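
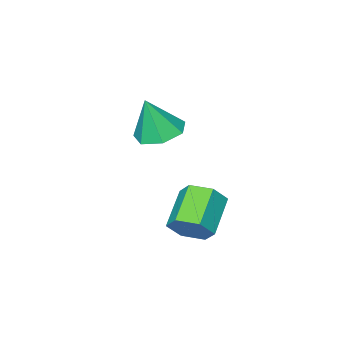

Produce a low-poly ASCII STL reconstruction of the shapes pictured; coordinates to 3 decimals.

solid 
facet normal 0.726 0.437 -0.531
outer loop
vertex 3.017 1.699 -0.25
vertex 2.551 2.433 -0.284
vertex 3.109 2.301 0.371
endloop
endfacet
facet normal 0.679 -0.575 0.457
outer loop
vertex 3.017 1.699 -0.25
vertex 3.109 2.301 0.371
vertex 1.774 0.953 0.658
endloop
endfacet
facet normal 0.679 -0.575 0.457
outer loop
vertex 1.774 0.953 0.658
vertex 3.109 2.301 0.371
vertex 1.866 1.555 1.279
endloop
endfacet
facet normal -0.727 -0.436 0.530
outer loop
vertex 1.774 0.953 0.658
vertex 1.866 1.555 1.279
vertex 1.309 1.687 0.624
endloop
endfacet
facet normal 0.726 0.437 -0.531
outer loop
vertex 3.109 2.301 0.371
vertex 2.551 2.433 -0.284
vertex 2.643 3.035 0.337
endloop
endfacet
facet normal 0.431 0.313 0.847
outer loop
vertex 3.109 2.301 0.371
vertex 2.643 3.035 0.337
vertex 1.866 1.555 1.279
endloop
endfacet
facet normal 0.432 0.312 0.846
outer loop
vertex 1.866 1.555 1.279
vertex 2.643 3.035 0.337
vertex 1.401 2.29 1.245
endloop
endfacet
facet normal -0.727 -0.436 0.531
outer loop
vertex 1.866 1.555 1.279
vertex 1.401 2.29 1.245
vertex 1.309 1.687 0.624
endloop
endfacet
facet normal 0.727 0.436 -0.530
outer loop
vertex 2.643 3.035 0.337
vertex 2.551 2.433 -0.284
vertex 2.086 3.167 -0.318
endloop
endfacet
facet normal -0.248 0.887 0.389
outer loop
vertex 2.643 3.035 0.337
vertex 2.086 3.167 -0.318
vertex 1.401 2.29 1.245
endloop
endfacet
facet normal -0.248 0.887 0.389
outer loop
vertex 1.401 2.29 1.245
vertex 2.086 3.167 -0.318
vertex 0.843 2.421 0.59
endloop
endfacet
facet normal -0.726 -0.436 0.531
outer loop
vertex 1.401 2.29 1.245
vertex 0.843 2.421 0.59
vertex 1.309 1.687 0.624
endloop
endfacet
facet normal 0.727 0.436 -0.530
outer loop
vertex 2.086 3.167 -0.318
vertex 2.551 2.433 -0.284
vertex 1.994 2.565 -0.939
endloop
endfacet
facet normal -0.679 0.575 -0.457
outer loop
vertex 2.086 3.167 -0.318
vertex 1.994 2.565 -0.939
vertex 0.843 2.421 0.59
endloop
endfacet
facet normal -0.679 0.575 -0.457
outer loop
vertex 0.843 2.421 0.59
vertex 1.994 2.565 -0.939
vertex 0.751 1.819 -0.031
endloop
endfacet
facet normal -0.726 -0.437 0.531
outer loop
vertex 0.843 2.421 0.59
vertex 0.751 1.819 -0.031
vertex 1.309 1.687 0.624
endloop
endfacet
facet normal 0.727 0.436 -0.531
outer loop
vertex 1.994 2.565 -0.939
vertex 2.551 2.433 -0.284
vertex 2.459 1.83 -0.905
endloop
endfacet
facet normal -0.431 -0.312 -0.847
outer loop
vertex 1.994 2.565 -0.939
vertex 2.459 1.83 -0.905
vertex 0.751 1.819 -0.031
endloop
endfacet
facet normal -0.431 -0.313 -0.846
outer loop
vertex 0.751 1.819 -0.031
vertex 2.459 1.83 -0.905
vertex 1.217 1.085 0.003
endloop
endfacet
facet normal -0.726 -0.437 0.531
outer loop
vertex 0.751 1.819 -0.031
vertex 1.217 1.085 0.003
vertex 1.309 1.687 0.624
endloop
endfacet
facet normal 0.726 0.436 -0.531
outer loop
vertex 2.459 1.83 -0.905
vertex 2.551 2.433 -0.284
vertex 3.017 1.699 -0.25
endloop
endfacet
facet normal 0.248 -0.887 -0.389
outer loop
vertex 2.459 1.83 -0.905
vertex 3.017 1.699 -0.25
vertex 1.217 1.085 0.003
endloop
endfacet
facet normal 0.248 -0.887 -0.390
outer loop
vertex 1.217 1.085 0.003
vertex 3.017 1.699 -0.25
vertex 1.774 0.953 0.658
endloop
endfacet
facet normal -0.727 -0.436 0.530
outer loop
vertex 1.217 1.085 0.003
vertex 1.774 0.953 0.658
vertex 1.309 1.687 0.624
endloop
endfacet
facet normal -0.282 0.134 -0.950
outer loop
vertex 1.429 -1.613 1.761
vertex 0.462 -1.712 2.034
vertex 1.02 -0.871 1.987
endloop
endfacet
facet normal 0.874 0.397 0.280
outer loop
vertex 1.429 -1.613 1.761
vertex 1.02 -0.871 1.987
vertex 0.958 -1.948 3.706
endloop
endfacet
facet normal -0.283 0.134 -0.950
outer loop
vertex 1.02 -0.871 1.987
vertex 0.462 -1.712 2.034
vertex 0.191 -0.763 2.249
endloop
endfacet
facet normal 0.270 0.812 0.518
outer loop
vertex 1.02 -0.871 1.987
vertex 0.191 -0.763 2.249
vertex 0.958 -1.948 3.706
endloop
endfacet
facet normal -0.282 0.135 -0.950
outer loop
vertex 0.191 -0.763 2.249
vertex 0.462 -1.712 2.034
vertex -0.435 -1.369 2.349
endloop
endfacet
facet normal -0.440 0.569 0.695
outer loop
vertex 0.191 -0.763 2.249
vertex -0.435 -1.369 2.349
vertex 0.958 -1.948 3.706
endloop
endfacet
facet normal -0.282 0.134 -0.950
outer loop
vertex -0.435 -1.369 2.349
vertex 0.462 -1.712 2.034
vertex -0.385 -2.233 2.212
endloop
endfacet
facet normal -0.721 -0.149 0.677
outer loop
vertex -0.435 -1.369 2.349
vertex -0.385 -2.233 2.212
vertex 0.958 -1.948 3.706
endloop
endfacet
facet normal -0.282 0.134 -0.950
outer loop
vertex -0.385 -2.233 2.212
vertex 0.462 -1.712 2.034
vertex 0.302 -2.705 1.941
endloop
endfacet
facet normal -0.362 -0.801 0.478
outer loop
vertex -0.385 -2.233 2.212
vertex 0.302 -2.705 1.941
vertex 0.958 -1.948 3.706
endloop
endfacet
facet normal -0.282 0.134 -0.950
outer loop
vertex 0.302 -2.705 1.941
vertex 0.462 -1.712 2.034
vertex 1.11 -2.429 1.74
endloop
endfacet
facet normal 0.368 -0.896 0.248
outer loop
vertex 0.302 -2.705 1.941
vertex 1.11 -2.429 1.74
vertex 0.958 -1.948 3.706
endloop
endfacet
facet normal -0.282 0.135 -0.950
outer loop
vertex 1.11 -2.429 1.74
vertex 0.462 -1.712 2.034
vertex 1.429 -1.613 1.761
endloop
endfacet
facet normal 0.918 -0.363 0.160
outer loop
vertex 1.11 -2.429 1.74
vertex 1.429 -1.613 1.761
vertex 0.958 -1.948 3.706
endloop
endfacet

endsolid


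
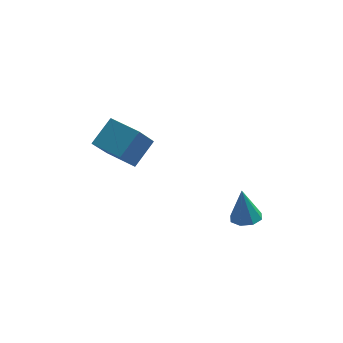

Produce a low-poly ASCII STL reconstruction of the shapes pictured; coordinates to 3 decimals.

solid 
facet normal -0.541 -0.580 -0.609
outer loop
vertex -3.627 2.031 1.131
vertex -5.022 3.192 1.263
vertex -2.9 3.095 -0.528
endloop
endfacet
facet normal 0.767 -0.638 -0.073
outer loop
vertex -1.938 4.128 0.557
vertex -3.627 2.031 1.131
vertex -2.9 3.095 -0.528
endloop
endfacet
facet normal -0.541 -0.580 -0.609
outer loop
vertex -2.9 3.095 -0.528
vertex -5.022 3.192 1.263
vertex -4.295 4.256 -0.395
endloop
endfacet
facet normal 0.346 0.507 -0.790
outer loop
vertex -4.295 4.256 -0.395
vertex -1.938 4.128 0.557
vertex -2.9 3.095 -0.528
endloop
endfacet
facet normal -0.347 -0.506 0.790
outer loop
vertex -3.627 2.031 1.131
vertex -4.06 4.225 2.348
vertex -5.022 3.192 1.263
endloop
endfacet
facet normal 0.767 -0.638 -0.073
outer loop
vertex -2.665 3.064 2.215
vertex -3.627 2.031 1.131
vertex -1.938 4.128 0.557
endloop
endfacet
facet normal -0.346 -0.506 0.790
outer loop
vertex -2.665 3.064 2.215
vertex -4.06 4.225 2.348
vertex -3.627 2.031 1.131
endloop
endfacet
facet normal -0.767 0.638 0.073
outer loop
vertex -5.022 3.192 1.263
vertex -4.06 4.225 2.348
vertex -4.295 4.256 -0.395
endloop
endfacet
facet normal 0.346 0.506 -0.790
outer loop
vertex -3.333 5.289 0.689
vertex -1.938 4.128 0.557
vertex -4.295 4.256 -0.395
endloop
endfacet
facet normal -0.767 0.638 0.073
outer loop
vertex -4.295 4.256 -0.395
vertex -4.06 4.225 2.348
vertex -3.333 5.289 0.689
endloop
endfacet
facet normal 0.541 0.580 0.609
outer loop
vertex -3.333 5.289 0.689
vertex -2.665 3.064 2.215
vertex -1.938 4.128 0.557
endloop
endfacet
facet normal 0.541 0.580 0.609
outer loop
vertex -4.06 4.225 2.348
vertex -2.665 3.064 2.215
vertex -3.333 5.289 0.689
endloop
endfacet
facet normal 0.116 -0.135 -0.984
outer loop
vertex 3.242 0.32 -2.41
vertex 2.492 0.65 -2.544
vertex 3.265 0.95 -2.494
endloop
endfacet
facet normal 0.878 0.032 0.477
outer loop
vertex 3.242 0.32 -2.41
vertex 3.265 0.95 -2.494
vertex 2.268 0.91 -0.656
endloop
endfacet
facet normal 0.116 -0.135 -0.984
outer loop
vertex 3.265 0.95 -2.494
vertex 2.492 0.65 -2.544
vertex 2.835 1.403 -2.607
endloop
endfacet
facet normal 0.631 0.688 0.357
outer loop
vertex 3.265 0.95 -2.494
vertex 2.835 1.403 -2.607
vertex 2.268 0.91 -0.656
endloop
endfacet
facet normal 0.117 -0.136 -0.984
outer loop
vertex 2.835 1.403 -2.607
vertex 2.492 0.65 -2.544
vertex 2.204 1.416 -2.684
endloop
endfacet
facet normal -0.010 0.970 0.242
outer loop
vertex 2.835 1.403 -2.607
vertex 2.204 1.416 -2.684
vertex 2.268 0.91 -0.656
endloop
endfacet
facet normal 0.118 -0.136 -0.984
outer loop
vertex 2.204 1.416 -2.684
vertex 2.492 0.65 -2.544
vertex 1.743 0.979 -2.679
endloop
endfacet
facet normal -0.673 0.712 0.199
outer loop
vertex 2.204 1.416 -2.684
vertex 1.743 0.979 -2.679
vertex 2.268 0.91 -0.656
endloop
endfacet
facet normal 0.118 -0.136 -0.984
outer loop
vertex 1.743 0.979 -2.679
vertex 2.492 0.65 -2.544
vertex 1.72 0.35 -2.595
endloop
endfacet
facet normal -0.965 0.069 0.253
outer loop
vertex 1.743 0.979 -2.679
vertex 1.72 0.35 -2.595
vertex 2.268 0.91 -0.656
endloop
endfacet
facet normal 0.118 -0.136 -0.984
outer loop
vertex 1.72 0.35 -2.595
vertex 2.492 0.65 -2.544
vertex 2.15 -0.104 -2.481
endloop
endfacet
facet normal -0.719 -0.587 0.373
outer loop
vertex 1.72 0.35 -2.595
vertex 2.15 -0.104 -2.481
vertex 2.268 0.91 -0.656
endloop
endfacet
facet normal 0.116 -0.135 -0.984
outer loop
vertex 2.15 -0.104 -2.481
vertex 2.492 0.65 -2.544
vertex 2.781 -0.116 -2.405
endloop
endfacet
facet normal -0.075 -0.870 0.488
outer loop
vertex 2.15 -0.104 -2.481
vertex 2.781 -0.116 -2.405
vertex 2.268 0.91 -0.656
endloop
endfacet
facet normal 0.117 -0.135 -0.984
outer loop
vertex 2.781 -0.116 -2.405
vertex 2.492 0.65 -2.544
vertex 3.242 0.32 -2.41
endloop
endfacet
facet normal 0.585 -0.613 0.531
outer loop
vertex 2.781 -0.116 -2.405
vertex 3.242 0.32 -2.41
vertex 2.268 0.91 -0.656
endloop
endfacet

endsolid


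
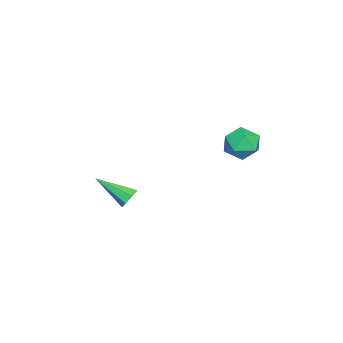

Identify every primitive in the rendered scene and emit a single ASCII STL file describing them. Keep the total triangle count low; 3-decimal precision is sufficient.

solid 
facet normal 0.150 -0.277 0.949
outer loop
vertex -3.555 2.973 4.556
vertex -4.341 2.619 4.577
vertex -3.662 2.147 4.332
endloop
endfacet
facet normal 0.765 -0.259 0.589
outer loop
vertex -3.555 2.973 4.556
vertex -3.662 2.147 4.332
vertex -3.137 2.654 3.873
endloop
endfacet
facet normal 0.852 0.402 0.334
outer loop
vertex -3.555 2.973 4.556
vertex -3.137 2.654 3.873
vertex -3.492 3.439 3.833
endloop
endfacet
facet normal 0.291 0.792 0.536
outer loop
vertex -3.555 2.973 4.556
vertex -3.492 3.439 3.833
vertex -4.236 3.417 4.269
endloop
endfacet
facet normal -0.143 0.373 0.917
outer loop
vertex -3.555 2.973 4.556
vertex -4.236 3.417 4.269
vertex -4.341 2.619 4.577
endloop
endfacet
facet normal 0.710 -0.704 0.034
outer loop
vertex -3.137 2.654 3.873
vertex -3.662 2.147 4.332
vertex -3.664 2.103 3.471
endloop
endfacet
facet normal -0.287 -0.733 0.617
outer loop
vertex -3.662 2.147 4.332
vertex -4.341 2.619 4.577
vertex -4.408 2.081 3.907
endloop
endfacet
facet normal -0.762 0.318 0.564
outer loop
vertex -4.341 2.619 4.577
vertex -4.236 3.417 4.269
vertex -4.763 2.866 3.867
endloop
endfacet
facet normal -0.059 0.997 -0.051
outer loop
vertex -4.236 3.417 4.269
vertex -3.492 3.439 3.833
vertex -4.238 3.373 3.408
endloop
endfacet
facet normal 0.850 0.365 -0.378
outer loop
vertex -3.492 3.439 3.833
vertex -3.137 2.654 3.873
vertex -3.559 2.901 3.163
endloop
endfacet
facet normal -0.291 -0.792 -0.536
outer loop
vertex -4.345 2.547 3.184
vertex -3.664 2.103 3.471
vertex -4.408 2.081 3.907
endloop
endfacet
facet normal -0.852 -0.402 -0.334
outer loop
vertex -4.345 2.547 3.184
vertex -4.408 2.081 3.907
vertex -4.763 2.866 3.867
endloop
endfacet
facet normal -0.765 0.259 -0.589
outer loop
vertex -4.345 2.547 3.184
vertex -4.763 2.866 3.867
vertex -4.238 3.373 3.408
endloop
endfacet
facet normal -0.150 0.277 -0.949
outer loop
vertex -4.345 2.547 3.184
vertex -4.238 3.373 3.408
vertex -3.559 2.901 3.163
endloop
endfacet
facet normal 0.143 -0.373 -0.917
outer loop
vertex -4.345 2.547 3.184
vertex -3.559 2.901 3.163
vertex -3.664 2.103 3.471
endloop
endfacet
facet normal 0.059 -0.997 0.051
outer loop
vertex -4.408 2.081 3.907
vertex -3.664 2.103 3.471
vertex -3.662 2.147 4.332
endloop
endfacet
facet normal -0.850 -0.365 0.378
outer loop
vertex -4.763 2.866 3.867
vertex -4.408 2.081 3.907
vertex -4.341 2.619 4.577
endloop
endfacet
facet normal -0.710 0.704 -0.034
outer loop
vertex -4.238 3.373 3.408
vertex -4.763 2.866 3.867
vertex -4.236 3.417 4.269
endloop
endfacet
facet normal 0.287 0.733 -0.617
outer loop
vertex -3.559 2.901 3.163
vertex -4.238 3.373 3.408
vertex -3.492 3.439 3.833
endloop
endfacet
facet normal 0.762 -0.318 -0.564
outer loop
vertex -3.664 2.103 3.471
vertex -3.559 2.901 3.163
vertex -3.137 2.654 3.873
endloop
endfacet
facet normal 0.048 0.858 -0.511
outer loop
vertex -3.15 -1.864 0.038
vertex -3.699 -1.849 0.012
vertex -3.369 -1.638 0.397
endloop
endfacet
facet normal 0.841 -0.041 0.539
outer loop
vertex -3.15 -1.864 0.038
vertex -3.369 -1.638 0.397
vertex -3.781 -3.351 0.908
endloop
endfacet
facet normal 0.047 0.859 -0.511
outer loop
vertex -3.369 -1.638 0.397
vertex -3.699 -1.849 0.012
vertex -3.836 -1.571 0.467
endloop
endfacet
facet normal 0.178 0.242 0.954
outer loop
vertex -3.369 -1.638 0.397
vertex -3.836 -1.571 0.467
vertex -3.781 -3.351 0.908
endloop
endfacet
facet normal 0.046 0.858 -0.511
outer loop
vertex -3.836 -1.571 0.467
vertex -3.699 -1.849 0.012
vertex -4.201 -1.714 0.194
endloop
endfacet
facet normal -0.632 0.168 0.757
outer loop
vertex -3.836 -1.571 0.467
vertex -4.201 -1.714 0.194
vertex -3.781 -3.351 0.908
endloop
endfacet
facet normal 0.045 0.858 -0.511
outer loop
vertex -4.201 -1.714 0.194
vertex -3.699 -1.849 0.012
vertex -4.188 -1.959 -0.216
endloop
endfacet
facet normal -0.973 -0.209 0.094
outer loop
vertex -4.201 -1.714 0.194
vertex -4.188 -1.959 -0.216
vertex -3.781 -3.351 0.908
endloop
endfacet
facet normal 0.046 0.858 -0.512
outer loop
vertex -4.188 -1.959 -0.216
vertex -3.699 -1.849 0.012
vertex -3.807 -2.121 -0.453
endloop
endfacet
facet normal -0.590 -0.605 -0.535
outer loop
vertex -4.188 -1.959 -0.216
vertex -3.807 -2.121 -0.453
vertex -3.781 -3.351 0.908
endloop
endfacet
facet normal 0.046 0.858 -0.512
outer loop
vertex -3.807 -2.121 -0.453
vertex -3.699 -1.849 0.012
vertex -3.345 -2.079 -0.341
endloop
endfacet
facet normal 0.224 -0.721 -0.656
outer loop
vertex -3.807 -2.121 -0.453
vertex -3.345 -2.079 -0.341
vertex -3.781 -3.351 0.908
endloop
endfacet
facet normal 0.048 0.858 -0.511
outer loop
vertex -3.345 -2.079 -0.341
vertex -3.699 -1.849 0.012
vertex -3.15 -1.864 0.038
endloop
endfacet
facet normal 0.864 -0.471 -0.178
outer loop
vertex -3.345 -2.079 -0.341
vertex -3.15 -1.864 0.038
vertex -3.781 -3.351 0.908
endloop
endfacet

endsolid


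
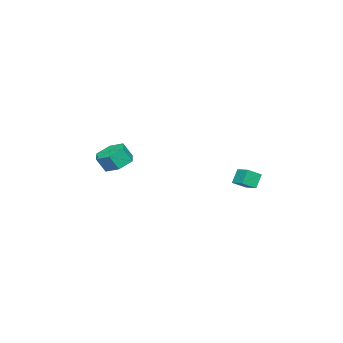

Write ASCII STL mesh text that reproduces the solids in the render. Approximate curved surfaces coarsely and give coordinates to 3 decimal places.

solid 
facet normal -0.549 0.061 0.834
outer loop
vertex 1.243 2.85 1.724
vertex 1.712 3.674 1.972
vertex 0.585 3.366 1.253
endloop
endfacet
facet normal -0.478 -0.841 -0.253
outer loop
vertex 1.128 3.306 0.428
vertex 1.243 2.85 1.724
vertex 0.585 3.366 1.253
endloop
endfacet
facet normal -0.548 0.059 0.834
outer loop
vertex 0.585 3.366 1.253
vertex 1.712 3.674 1.972
vertex 1.053 4.19 1.502
endloop
endfacet
facet normal -0.686 0.538 -0.490
outer loop
vertex 1.053 4.19 1.502
vertex 1.128 3.306 0.428
vertex 0.585 3.366 1.253
endloop
endfacet
facet normal 0.686 -0.538 0.490
outer loop
vertex 1.243 2.85 1.724
vertex 2.255 3.614 1.147
vertex 1.712 3.674 1.972
endloop
endfacet
facet normal -0.478 -0.841 -0.254
outer loop
vertex 1.787 2.79 0.898
vertex 1.243 2.85 1.724
vertex 1.128 3.306 0.428
endloop
endfacet
facet normal 0.686 -0.538 0.491
outer loop
vertex 1.787 2.79 0.898
vertex 2.255 3.614 1.147
vertex 1.243 2.85 1.724
endloop
endfacet
facet normal 0.478 0.841 0.253
outer loop
vertex 1.712 3.674 1.972
vertex 2.255 3.614 1.147
vertex 1.053 4.19 1.502
endloop
endfacet
facet normal -0.686 0.538 -0.491
outer loop
vertex 1.597 4.13 0.676
vertex 1.128 3.306 0.428
vertex 1.053 4.19 1.502
endloop
endfacet
facet normal 0.478 0.841 0.254
outer loop
vertex 1.053 4.19 1.502
vertex 2.255 3.614 1.147
vertex 1.597 4.13 0.676
endloop
endfacet
facet normal 0.548 -0.061 -0.834
outer loop
vertex 1.597 4.13 0.676
vertex 1.787 2.79 0.898
vertex 1.128 3.306 0.428
endloop
endfacet
facet normal 0.549 -0.060 -0.833
outer loop
vertex 2.255 3.614 1.147
vertex 1.787 2.79 0.898
vertex 1.597 4.13 0.676
endloop
endfacet
facet normal -0.299 0.377 -0.877
outer loop
vertex 3.645 -3.112 1.492
vertex 2.809 -3.576 1.577
vertex 2.902 -2.687 1.928
endloop
endfacet
facet normal 0.559 0.813 0.160
outer loop
vertex 3.645 -3.112 1.492
vertex 2.902 -2.687 1.928
vertex 3.967 -3.52 2.439
endloop
endfacet
facet normal 0.559 0.813 0.160
outer loop
vertex 3.967 -3.52 2.439
vertex 2.902 -2.687 1.928
vertex 3.224 -3.095 2.875
endloop
endfacet
facet normal 0.298 -0.378 0.876
outer loop
vertex 3.967 -3.52 2.439
vertex 3.224 -3.095 2.875
vertex 3.131 -3.984 2.523
endloop
endfacet
facet normal -0.298 0.377 -0.877
outer loop
vertex 2.902 -2.687 1.928
vertex 2.809 -3.576 1.577
vertex 2.066 -3.152 2.012
endloop
endfacet
facet normal -0.391 0.789 0.473
outer loop
vertex 2.902 -2.687 1.928
vertex 2.066 -3.152 2.012
vertex 3.224 -3.095 2.875
endloop
endfacet
facet normal -0.391 0.789 0.473
outer loop
vertex 3.224 -3.095 2.875
vertex 2.066 -3.152 2.012
vertex 2.388 -3.56 2.959
endloop
endfacet
facet normal 0.298 -0.378 0.876
outer loop
vertex 3.224 -3.095 2.875
vertex 2.388 -3.56 2.959
vertex 3.131 -3.984 2.523
endloop
endfacet
facet normal -0.298 0.378 -0.877
outer loop
vertex 2.066 -3.152 2.012
vertex 2.809 -3.576 1.577
vertex 1.973 -4.04 1.661
endloop
endfacet
facet normal -0.950 -0.024 0.313
outer loop
vertex 2.066 -3.152 2.012
vertex 1.973 -4.04 1.661
vertex 2.388 -3.56 2.959
endloop
endfacet
facet normal -0.950 -0.024 0.313
outer loop
vertex 2.388 -3.56 2.959
vertex 1.973 -4.04 1.661
vertex 2.295 -4.448 2.608
endloop
endfacet
facet normal 0.299 -0.378 0.876
outer loop
vertex 2.388 -3.56 2.959
vertex 2.295 -4.448 2.608
vertex 3.131 -3.984 2.523
endloop
endfacet
facet normal -0.298 0.378 -0.876
outer loop
vertex 1.973 -4.04 1.661
vertex 2.809 -3.576 1.577
vertex 2.716 -4.465 1.225
endloop
endfacet
facet normal -0.559 -0.813 -0.160
outer loop
vertex 1.973 -4.04 1.661
vertex 2.716 -4.465 1.225
vertex 2.295 -4.448 2.608
endloop
endfacet
facet normal -0.559 -0.813 -0.160
outer loop
vertex 2.295 -4.448 2.608
vertex 2.716 -4.465 1.225
vertex 3.038 -4.873 2.172
endloop
endfacet
facet normal 0.299 -0.377 0.877
outer loop
vertex 2.295 -4.448 2.608
vertex 3.038 -4.873 2.172
vertex 3.131 -3.984 2.523
endloop
endfacet
facet normal -0.298 0.378 -0.876
outer loop
vertex 2.716 -4.465 1.225
vertex 2.809 -3.576 1.577
vertex 3.552 -4.0 1.141
endloop
endfacet
facet normal 0.391 -0.789 -0.473
outer loop
vertex 2.716 -4.465 1.225
vertex 3.552 -4.0 1.141
vertex 3.038 -4.873 2.172
endloop
endfacet
facet normal 0.391 -0.789 -0.473
outer loop
vertex 3.038 -4.873 2.172
vertex 3.552 -4.0 1.141
vertex 3.874 -4.408 2.088
endloop
endfacet
facet normal 0.298 -0.377 0.877
outer loop
vertex 3.038 -4.873 2.172
vertex 3.874 -4.408 2.088
vertex 3.131 -3.984 2.523
endloop
endfacet
facet normal -0.299 0.378 -0.876
outer loop
vertex 3.552 -4.0 1.141
vertex 2.809 -3.576 1.577
vertex 3.645 -3.112 1.492
endloop
endfacet
facet normal 0.950 0.024 -0.313
outer loop
vertex 3.552 -4.0 1.141
vertex 3.645 -3.112 1.492
vertex 3.874 -4.408 2.088
endloop
endfacet
facet normal 0.950 0.024 -0.313
outer loop
vertex 3.874 -4.408 2.088
vertex 3.645 -3.112 1.492
vertex 3.967 -3.52 2.439
endloop
endfacet
facet normal 0.298 -0.378 0.877
outer loop
vertex 3.874 -4.408 2.088
vertex 3.967 -3.52 2.439
vertex 3.131 -3.984 2.523
endloop
endfacet

endsolid


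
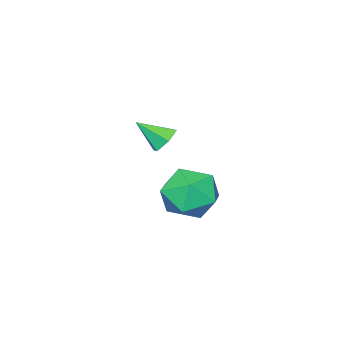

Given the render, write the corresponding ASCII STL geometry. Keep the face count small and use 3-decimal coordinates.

solid 
facet normal -0.950 0.162 0.266
outer loop
vertex -2.037 0.776 2.065
vertex -2.042 -0.13 2.599
vertex -1.756 0.761 3.078
endloop
endfacet
facet normal -0.602 0.778 0.178
outer loop
vertex -2.037 0.776 2.065
vertex -1.756 0.761 3.078
vertex -1.211 1.34 2.39
endloop
endfacet
facet normal -0.351 0.797 -0.491
outer loop
vertex -2.037 0.776 2.065
vertex -1.211 1.34 2.39
vertex -1.16 0.806 1.486
endloop
endfacet
facet normal -0.545 0.193 -0.816
outer loop
vertex -2.037 0.776 2.065
vertex -1.16 0.806 1.486
vertex -1.674 -0.102 1.615
endloop
endfacet
facet normal -0.916 -0.200 -0.348
outer loop
vertex -2.037 0.776 2.065
vertex -1.674 -0.102 1.615
vertex -2.042 -0.13 2.599
endloop
endfacet
facet normal -0.044 0.781 0.623
outer loop
vertex -1.211 1.34 2.39
vertex -1.756 0.761 3.078
vertex -0.706 0.782 3.125
endloop
endfacet
facet normal -0.608 -0.216 0.764
outer loop
vertex -1.756 0.761 3.078
vertex -2.042 -0.13 2.599
vertex -1.22 -0.126 3.254
endloop
endfacet
facet normal -0.552 -0.802 -0.229
outer loop
vertex -2.042 -0.13 2.599
vertex -1.674 -0.102 1.615
vertex -1.169 -0.66 2.35
endloop
endfacet
facet normal 0.047 -0.167 -0.985
outer loop
vertex -1.674 -0.102 1.615
vertex -1.16 0.806 1.486
vertex -0.624 -0.081 1.662
endloop
endfacet
facet normal 0.362 0.811 -0.459
outer loop
vertex -1.16 0.806 1.486
vertex -1.211 1.34 2.39
vertex -0.338 0.81 2.141
endloop
endfacet
facet normal 0.545 -0.193 0.816
outer loop
vertex -0.343 -0.096 2.675
vertex -0.706 0.782 3.125
vertex -1.22 -0.126 3.254
endloop
endfacet
facet normal 0.351 -0.797 0.491
outer loop
vertex -0.343 -0.096 2.675
vertex -1.22 -0.126 3.254
vertex -1.169 -0.66 2.35
endloop
endfacet
facet normal 0.602 -0.778 -0.178
outer loop
vertex -0.343 -0.096 2.675
vertex -1.169 -0.66 2.35
vertex -0.624 -0.081 1.662
endloop
endfacet
facet normal 0.950 -0.162 -0.266
outer loop
vertex -0.343 -0.096 2.675
vertex -0.624 -0.081 1.662
vertex -0.338 0.81 2.141
endloop
endfacet
facet normal 0.916 0.200 0.348
outer loop
vertex -0.343 -0.096 2.675
vertex -0.338 0.81 2.141
vertex -0.706 0.782 3.125
endloop
endfacet
facet normal -0.047 0.167 0.985
outer loop
vertex -1.22 -0.126 3.254
vertex -0.706 0.782 3.125
vertex -1.756 0.761 3.078
endloop
endfacet
facet normal -0.362 -0.811 0.459
outer loop
vertex -1.169 -0.66 2.35
vertex -1.22 -0.126 3.254
vertex -2.042 -0.13 2.599
endloop
endfacet
facet normal 0.044 -0.781 -0.623
outer loop
vertex -0.624 -0.081 1.662
vertex -1.169 -0.66 2.35
vertex -1.674 -0.102 1.615
endloop
endfacet
facet normal 0.608 0.216 -0.764
outer loop
vertex -0.338 0.81 2.141
vertex -0.624 -0.081 1.662
vertex -1.16 0.806 1.486
endloop
endfacet
facet normal 0.552 0.802 0.229
outer loop
vertex -0.706 0.782 3.125
vertex -0.338 0.81 2.141
vertex -1.211 1.34 2.39
endloop
endfacet
facet normal -0.431 0.659 -0.616
outer loop
vertex -3.612 -3.376 1.784
vertex -3.842 -3.078 2.264
vertex -3.294 -2.925 2.044
endloop
endfacet
facet normal 0.847 -0.389 -0.362
outer loop
vertex -3.612 -3.376 1.784
vertex -3.294 -2.925 2.044
vertex -3.318 -3.882 3.016
endloop
endfacet
facet normal -0.431 0.659 -0.616
outer loop
vertex -3.294 -2.925 2.044
vertex -3.842 -3.078 2.264
vertex -3.524 -2.627 2.524
endloop
endfacet
facet normal 0.924 0.261 0.280
outer loop
vertex -3.294 -2.925 2.044
vertex -3.524 -2.627 2.524
vertex -3.318 -3.882 3.016
endloop
endfacet
facet normal -0.430 0.659 -0.617
outer loop
vertex -3.524 -2.627 2.524
vertex -3.842 -3.078 2.264
vertex -4.072 -2.779 2.744
endloop
endfacet
facet normal 0.248 0.389 0.887
outer loop
vertex -3.524 -2.627 2.524
vertex -4.072 -2.779 2.744
vertex -3.318 -3.882 3.016
endloop
endfacet
facet normal -0.430 0.660 -0.617
outer loop
vertex -4.072 -2.779 2.744
vertex -3.842 -3.078 2.264
vertex -4.391 -3.23 2.484
endloop
endfacet
facet normal -0.505 -0.135 0.853
outer loop
vertex -4.072 -2.779 2.744
vertex -4.391 -3.23 2.484
vertex -3.318 -3.882 3.016
endloop
endfacet
facet normal -0.430 0.660 -0.616
outer loop
vertex -4.391 -3.23 2.484
vertex -3.842 -3.078 2.264
vertex -4.161 -3.528 2.004
endloop
endfacet
facet normal -0.582 -0.786 0.209
outer loop
vertex -4.391 -3.23 2.484
vertex -4.161 -3.528 2.004
vertex -3.318 -3.882 3.016
endloop
endfacet
facet normal -0.430 0.660 -0.616
outer loop
vertex -4.161 -3.528 2.004
vertex -3.842 -3.078 2.264
vertex -3.612 -3.376 1.784
endloop
endfacet
facet normal 0.094 -0.913 -0.397
outer loop
vertex -4.161 -3.528 2.004
vertex -3.612 -3.376 1.784
vertex -3.318 -3.882 3.016
endloop
endfacet

endsolid


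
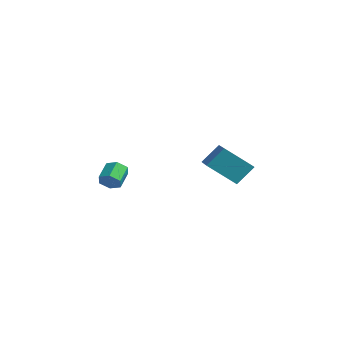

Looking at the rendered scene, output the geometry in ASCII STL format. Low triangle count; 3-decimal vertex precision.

solid 
facet normal 0.470 -0.740 -0.481
outer loop
vertex -2.206 -1.842 -3.551
vertex -2.557 -2.332 -3.14
vertex -2.849 -2.108 -3.77
endloop
endfacet
facet normal 0.047 0.565 -0.824
outer loop
vertex -2.206 -1.842 -3.551
vertex -2.849 -2.108 -3.77
vertex -2.831 -0.858 -2.911
endloop
endfacet
facet normal 0.048 0.565 -0.824
outer loop
vertex -2.831 -0.858 -2.911
vertex -2.849 -2.108 -3.77
vertex -3.475 -1.124 -3.131
endloop
endfacet
facet normal -0.470 0.741 0.480
outer loop
vertex -2.831 -0.858 -2.911
vertex -3.475 -1.124 -3.131
vertex -3.183 -1.348 -2.5
endloop
endfacet
facet normal 0.470 -0.740 -0.481
outer loop
vertex -2.849 -2.108 -3.77
vertex -2.557 -2.332 -3.14
vertex -3.2 -2.598 -3.359
endloop
endfacet
facet normal -0.740 -0.034 -0.672
outer loop
vertex -2.849 -2.108 -3.77
vertex -3.2 -2.598 -3.359
vertex -3.475 -1.124 -3.131
endloop
endfacet
facet normal -0.740 -0.034 -0.672
outer loop
vertex -3.475 -1.124 -3.131
vertex -3.2 -2.598 -3.359
vertex -3.826 -1.614 -2.72
endloop
endfacet
facet normal -0.471 0.740 0.480
outer loop
vertex -3.475 -1.124 -3.131
vertex -3.826 -1.614 -2.72
vertex -3.183 -1.348 -2.5
endloop
endfacet
facet normal 0.470 -0.741 -0.480
outer loop
vertex -3.2 -2.598 -3.359
vertex -2.557 -2.332 -3.14
vertex -2.909 -2.822 -2.729
endloop
endfacet
facet normal -0.787 -0.598 0.151
outer loop
vertex -3.2 -2.598 -3.359
vertex -2.909 -2.822 -2.729
vertex -3.826 -1.614 -2.72
endloop
endfacet
facet normal -0.787 -0.598 0.152
outer loop
vertex -3.826 -1.614 -2.72
vertex -2.909 -2.822 -2.729
vertex -3.534 -1.838 -2.089
endloop
endfacet
facet normal -0.471 0.740 0.480
outer loop
vertex -3.826 -1.614 -2.72
vertex -3.534 -1.838 -2.089
vertex -3.183 -1.348 -2.5
endloop
endfacet
facet normal 0.470 -0.741 -0.480
outer loop
vertex -2.909 -2.822 -2.729
vertex -2.557 -2.332 -3.14
vertex -2.265 -2.556 -2.509
endloop
endfacet
facet normal -0.048 -0.566 0.823
outer loop
vertex -2.909 -2.822 -2.729
vertex -2.265 -2.556 -2.509
vertex -3.534 -1.838 -2.089
endloop
endfacet
facet normal -0.047 -0.565 0.824
outer loop
vertex -3.534 -1.838 -2.089
vertex -2.265 -2.556 -2.509
vertex -2.891 -1.572 -1.87
endloop
endfacet
facet normal -0.470 0.740 0.481
outer loop
vertex -3.534 -1.838 -2.089
vertex -2.891 -1.572 -1.87
vertex -3.183 -1.348 -2.5
endloop
endfacet
facet normal 0.471 -0.740 -0.480
outer loop
vertex -2.265 -2.556 -2.509
vertex -2.557 -2.332 -3.14
vertex -1.914 -2.066 -2.92
endloop
endfacet
facet normal 0.740 0.034 0.672
outer loop
vertex -2.265 -2.556 -2.509
vertex -1.914 -2.066 -2.92
vertex -2.891 -1.572 -1.87
endloop
endfacet
facet normal 0.740 0.034 0.672
outer loop
vertex -2.891 -1.572 -1.87
vertex -1.914 -2.066 -2.92
vertex -2.54 -1.082 -2.281
endloop
endfacet
facet normal -0.470 0.740 0.481
outer loop
vertex -2.891 -1.572 -1.87
vertex -2.54 -1.082 -2.281
vertex -3.183 -1.348 -2.5
endloop
endfacet
facet normal 0.471 -0.740 -0.480
outer loop
vertex -1.914 -2.066 -2.92
vertex -2.557 -2.332 -3.14
vertex -2.206 -1.842 -3.551
endloop
endfacet
facet normal 0.787 0.599 -0.151
outer loop
vertex -1.914 -2.066 -2.92
vertex -2.206 -1.842 -3.551
vertex -2.54 -1.082 -2.281
endloop
endfacet
facet normal 0.787 0.598 -0.151
outer loop
vertex -2.54 -1.082 -2.281
vertex -2.206 -1.842 -3.551
vertex -2.831 -0.858 -2.911
endloop
endfacet
facet normal -0.470 0.741 0.480
outer loop
vertex -2.54 -1.082 -2.281
vertex -2.831 -0.858 -2.911
vertex -3.183 -1.348 -2.5
endloop
endfacet
facet normal -0.843 0.493 -0.216
outer loop
vertex 2.556 0.146 -0.629
vertex 2.84 1.121 0.488
vertex 3.62 1.376 -1.973
endloop
endfacet
facet normal -0.188 -0.646 -0.740
outer loop
vertex 5.12 0.499 -1.588
vertex 2.556 0.146 -0.629
vertex 3.62 1.376 -1.973
endloop
endfacet
facet normal -0.843 0.493 -0.216
outer loop
vertex 3.62 1.376 -1.973
vertex 2.84 1.121 0.488
vertex 3.904 2.351 -0.856
endloop
endfacet
facet normal 0.504 0.583 -0.637
outer loop
vertex 3.904 2.351 -0.856
vertex 5.12 0.499 -1.588
vertex 3.62 1.376 -1.973
endloop
endfacet
facet normal -0.504 -0.583 0.637
outer loop
vertex 2.556 0.146 -0.629
vertex 4.34 0.244 0.873
vertex 2.84 1.121 0.488
endloop
endfacet
facet normal -0.188 -0.646 -0.740
outer loop
vertex 4.056 -0.731 -0.244
vertex 2.556 0.146 -0.629
vertex 5.12 0.499 -1.588
endloop
endfacet
facet normal -0.504 -0.583 0.637
outer loop
vertex 4.056 -0.731 -0.244
vertex 4.34 0.244 0.873
vertex 2.556 0.146 -0.629
endloop
endfacet
facet normal 0.188 0.646 0.740
outer loop
vertex 2.84 1.121 0.488
vertex 4.34 0.244 0.873
vertex 3.904 2.351 -0.856
endloop
endfacet
facet normal 0.504 0.583 -0.637
outer loop
vertex 5.404 1.474 -0.471
vertex 5.12 0.499 -1.588
vertex 3.904 2.351 -0.856
endloop
endfacet
facet normal 0.188 0.646 0.740
outer loop
vertex 3.904 2.351 -0.856
vertex 4.34 0.244 0.873
vertex 5.404 1.474 -0.471
endloop
endfacet
facet normal 0.843 -0.493 0.216
outer loop
vertex 5.404 1.474 -0.471
vertex 4.056 -0.731 -0.244
vertex 5.12 0.499 -1.588
endloop
endfacet
facet normal 0.843 -0.493 0.216
outer loop
vertex 4.34 0.244 0.873
vertex 4.056 -0.731 -0.244
vertex 5.404 1.474 -0.471
endloop
endfacet

endsolid


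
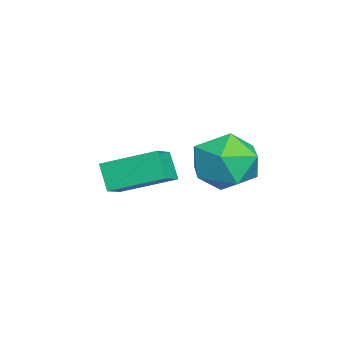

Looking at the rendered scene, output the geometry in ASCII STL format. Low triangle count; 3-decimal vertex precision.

solid 
facet normal -0.495 -0.284 0.821
outer loop
vertex 0.377 -1.804 2.114
vertex -0.708 -1.536 1.553
vertex 0.283 -3.617 1.43
endloop
endfacet
facet normal 0.867 -0.214 0.449
outer loop
vertex 0.828 -3.304 0.527
vertex 0.377 -1.804 2.114
vertex 0.283 -3.617 1.43
endloop
endfacet
facet normal -0.495 -0.284 0.821
outer loop
vertex 0.283 -3.617 1.43
vertex -0.708 -1.536 1.553
vertex -0.801 -3.349 0.869
endloop
endfacet
facet normal -0.048 -0.934 -0.353
outer loop
vertex -0.801 -3.349 0.869
vertex 0.828 -3.304 0.527
vertex 0.283 -3.617 1.43
endloop
endfacet
facet normal 0.048 0.934 0.353
outer loop
vertex 0.377 -1.804 2.114
vertex -0.163 -1.223 0.65
vertex -0.708 -1.536 1.553
endloop
endfacet
facet normal 0.868 -0.214 0.449
outer loop
vertex 0.921 -1.491 1.211
vertex 0.377 -1.804 2.114
vertex 0.828 -3.304 0.527
endloop
endfacet
facet normal 0.048 0.934 0.353
outer loop
vertex 0.921 -1.491 1.211
vertex -0.163 -1.223 0.65
vertex 0.377 -1.804 2.114
endloop
endfacet
facet normal -0.867 0.214 -0.449
outer loop
vertex -0.708 -1.536 1.553
vertex -0.163 -1.223 0.65
vertex -0.801 -3.349 0.869
endloop
endfacet
facet normal -0.048 -0.934 -0.353
outer loop
vertex -0.257 -3.036 -0.034
vertex 0.828 -3.304 0.527
vertex -0.801 -3.349 0.869
endloop
endfacet
facet normal -0.868 0.214 -0.449
outer loop
vertex -0.801 -3.349 0.869
vertex -0.163 -1.223 0.65
vertex -0.257 -3.036 -0.034
endloop
endfacet
facet normal 0.495 0.284 -0.821
outer loop
vertex -0.257 -3.036 -0.034
vertex 0.921 -1.491 1.211
vertex 0.828 -3.304 0.527
endloop
endfacet
facet normal 0.495 0.284 -0.821
outer loop
vertex -0.163 -1.223 0.65
vertex 0.921 -1.491 1.211
vertex -0.257 -3.036 -0.034
endloop
endfacet
facet normal -0.164 0.985 0.057
outer loop
vertex 3.136 1.339 2.486
vertex 2.478 1.175 3.423
vertex 3.614 1.358 3.539
endloop
endfacet
facet normal 0.474 0.850 -0.230
outer loop
vertex 3.136 1.339 2.486
vertex 3.614 1.358 3.539
vertex 4.154 0.821 2.669
endloop
endfacet
facet normal 0.374 0.448 -0.812
outer loop
vertex 3.136 1.339 2.486
vertex 4.154 0.821 2.669
vertex 3.351 0.305 2.015
endloop
endfacet
facet normal -0.327 0.335 -0.884
outer loop
vertex 3.136 1.339 2.486
vertex 3.351 0.305 2.015
vertex 2.316 0.524 2.481
endloop
endfacet
facet normal -0.660 0.666 -0.347
outer loop
vertex 3.136 1.339 2.486
vertex 2.316 0.524 2.481
vertex 2.478 1.175 3.423
endloop
endfacet
facet normal 0.851 0.467 0.240
outer loop
vertex 4.154 0.821 2.669
vertex 3.614 1.358 3.539
vertex 4.124 0.336 3.719
endloop
endfacet
facet normal -0.182 0.686 0.704
outer loop
vertex 3.614 1.358 3.539
vertex 2.478 1.175 3.423
vertex 3.089 0.555 4.185
endloop
endfacet
facet normal -0.984 0.171 0.051
outer loop
vertex 2.478 1.175 3.423
vertex 2.316 0.524 2.481
vertex 2.286 0.039 3.531
endloop
endfacet
facet normal -0.445 -0.366 -0.817
outer loop
vertex 2.316 0.524 2.481
vertex 3.351 0.305 2.015
vertex 2.826 -0.498 2.661
endloop
endfacet
facet normal 0.689 -0.183 -0.701
outer loop
vertex 3.351 0.305 2.015
vertex 4.154 0.821 2.669
vertex 3.962 -0.315 2.777
endloop
endfacet
facet normal 0.327 -0.335 0.884
outer loop
vertex 3.304 -0.479 3.714
vertex 4.124 0.336 3.719
vertex 3.089 0.555 4.185
endloop
endfacet
facet normal -0.374 -0.448 0.812
outer loop
vertex 3.304 -0.479 3.714
vertex 3.089 0.555 4.185
vertex 2.286 0.039 3.531
endloop
endfacet
facet normal -0.474 -0.850 0.230
outer loop
vertex 3.304 -0.479 3.714
vertex 2.286 0.039 3.531
vertex 2.826 -0.498 2.661
endloop
endfacet
facet normal 0.164 -0.985 -0.057
outer loop
vertex 3.304 -0.479 3.714
vertex 2.826 -0.498 2.661
vertex 3.962 -0.315 2.777
endloop
endfacet
facet normal 0.660 -0.666 0.347
outer loop
vertex 3.304 -0.479 3.714
vertex 3.962 -0.315 2.777
vertex 4.124 0.336 3.719
endloop
endfacet
facet normal 0.445 0.366 0.817
outer loop
vertex 3.089 0.555 4.185
vertex 4.124 0.336 3.719
vertex 3.614 1.358 3.539
endloop
endfacet
facet normal -0.689 0.183 0.701
outer loop
vertex 2.286 0.039 3.531
vertex 3.089 0.555 4.185
vertex 2.478 1.175 3.423
endloop
endfacet
facet normal -0.851 -0.467 -0.240
outer loop
vertex 2.826 -0.498 2.661
vertex 2.286 0.039 3.531
vertex 2.316 0.524 2.481
endloop
endfacet
facet normal 0.182 -0.686 -0.704
outer loop
vertex 3.962 -0.315 2.777
vertex 2.826 -0.498 2.661
vertex 3.351 0.305 2.015
endloop
endfacet
facet normal 0.984 -0.171 -0.051
outer loop
vertex 4.124 0.336 3.719
vertex 3.962 -0.315 2.777
vertex 4.154 0.821 2.669
endloop
endfacet

endsolid


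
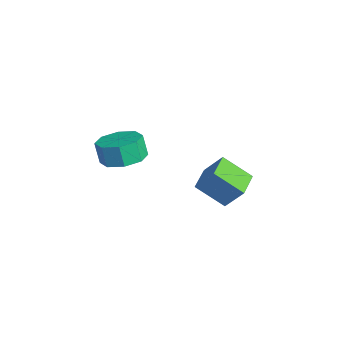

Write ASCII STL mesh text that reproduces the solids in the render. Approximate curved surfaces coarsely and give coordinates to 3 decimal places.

solid 
facet normal 0.265 0.122 -0.956
outer loop
vertex 4.975 -1.913 0.093
vertex 4.058 -1.646 -0.127
vertex 4.868 -1.173 0.158
endloop
endfacet
facet normal 0.954 0.113 0.279
outer loop
vertex 4.975 -1.913 0.093
vertex 4.868 -1.173 0.158
vertex 4.699 -2.04 1.088
endloop
endfacet
facet normal 0.953 0.115 0.280
outer loop
vertex 4.699 -2.04 1.088
vertex 4.868 -1.173 0.158
vertex 4.591 -1.301 1.153
endloop
endfacet
facet normal -0.266 -0.123 0.956
outer loop
vertex 4.699 -2.04 1.088
vertex 4.591 -1.301 1.153
vertex 3.782 -1.774 0.867
endloop
endfacet
facet normal 0.265 0.123 -0.956
outer loop
vertex 4.868 -1.173 0.158
vertex 4.058 -1.646 -0.127
vertex 4.286 -0.711 0.056
endloop
endfacet
facet normal 0.572 0.778 0.259
outer loop
vertex 4.868 -1.173 0.158
vertex 4.286 -0.711 0.056
vertex 4.591 -1.301 1.153
endloop
endfacet
facet normal 0.574 0.777 0.259
outer loop
vertex 4.591 -1.301 1.153
vertex 4.286 -0.711 0.056
vertex 4.01 -0.838 1.05
endloop
endfacet
facet normal -0.267 -0.122 0.956
outer loop
vertex 4.591 -1.301 1.153
vertex 4.01 -0.838 1.05
vertex 3.782 -1.774 0.867
endloop
endfacet
facet normal 0.266 0.122 -0.956
outer loop
vertex 4.286 -0.711 0.056
vertex 4.058 -1.646 -0.127
vertex 3.571 -0.796 -0.154
endloop
endfacet
facet normal -0.143 0.986 0.086
outer loop
vertex 4.286 -0.711 0.056
vertex 3.571 -0.796 -0.154
vertex 4.01 -0.838 1.05
endloop
endfacet
facet normal -0.144 0.986 0.087
outer loop
vertex 4.01 -0.838 1.05
vertex 3.571 -0.796 -0.154
vertex 3.295 -0.924 0.841
endloop
endfacet
facet normal -0.265 -0.122 0.956
outer loop
vertex 4.01 -0.838 1.05
vertex 3.295 -0.924 0.841
vertex 3.782 -1.774 0.867
endloop
endfacet
facet normal 0.266 0.122 -0.956
outer loop
vertex 3.571 -0.796 -0.154
vertex 4.058 -1.646 -0.127
vertex 3.141 -1.38 -0.348
endloop
endfacet
facet normal -0.776 0.616 -0.136
outer loop
vertex 3.571 -0.796 -0.154
vertex 3.141 -1.38 -0.348
vertex 3.295 -0.924 0.841
endloop
endfacet
facet normal -0.775 0.617 -0.136
outer loop
vertex 3.295 -0.924 0.841
vertex 3.141 -1.38 -0.348
vertex 2.865 -1.507 0.647
endloop
endfacet
facet normal -0.265 -0.123 0.956
outer loop
vertex 3.295 -0.924 0.841
vertex 2.865 -1.507 0.647
vertex 3.782 -1.774 0.867
endloop
endfacet
facet normal 0.266 0.123 -0.956
outer loop
vertex 3.141 -1.38 -0.348
vertex 4.058 -1.646 -0.127
vertex 3.249 -2.119 -0.413
endloop
endfacet
facet normal -0.953 -0.115 -0.279
outer loop
vertex 3.141 -1.38 -0.348
vertex 3.249 -2.119 -0.413
vertex 2.865 -1.507 0.647
endloop
endfacet
facet normal -0.953 -0.113 -0.280
outer loop
vertex 2.865 -1.507 0.647
vertex 3.249 -2.119 -0.413
vertex 2.972 -2.247 0.582
endloop
endfacet
facet normal -0.265 -0.122 0.956
outer loop
vertex 2.865 -1.507 0.647
vertex 2.972 -2.247 0.582
vertex 3.782 -1.774 0.867
endloop
endfacet
facet normal 0.267 0.122 -0.956
outer loop
vertex 3.249 -2.119 -0.413
vertex 4.058 -1.646 -0.127
vertex 3.83 -2.582 -0.31
endloop
endfacet
facet normal -0.573 -0.777 -0.260
outer loop
vertex 3.249 -2.119 -0.413
vertex 3.83 -2.582 -0.31
vertex 2.972 -2.247 0.582
endloop
endfacet
facet normal -0.572 -0.778 -0.258
outer loop
vertex 2.972 -2.247 0.582
vertex 3.83 -2.582 -0.31
vertex 3.554 -2.709 0.684
endloop
endfacet
facet normal -0.265 -0.123 0.956
outer loop
vertex 2.972 -2.247 0.582
vertex 3.554 -2.709 0.684
vertex 3.782 -1.774 0.867
endloop
endfacet
facet normal 0.265 0.122 -0.956
outer loop
vertex 3.83 -2.582 -0.31
vertex 4.058 -1.646 -0.127
vertex 4.545 -2.496 -0.101
endloop
endfacet
facet normal 0.144 -0.986 -0.086
outer loop
vertex 3.83 -2.582 -0.31
vertex 4.545 -2.496 -0.101
vertex 3.554 -2.709 0.684
endloop
endfacet
facet normal 0.143 -0.986 -0.087
outer loop
vertex 3.554 -2.709 0.684
vertex 4.545 -2.496 -0.101
vertex 4.269 -2.624 0.894
endloop
endfacet
facet normal -0.266 -0.122 0.956
outer loop
vertex 3.554 -2.709 0.684
vertex 4.269 -2.624 0.894
vertex 3.782 -1.774 0.867
endloop
endfacet
facet normal 0.265 0.123 -0.956
outer loop
vertex 4.545 -2.496 -0.101
vertex 4.058 -1.646 -0.127
vertex 4.975 -1.913 0.093
endloop
endfacet
facet normal 0.775 -0.617 0.136
outer loop
vertex 4.545 -2.496 -0.101
vertex 4.975 -1.913 0.093
vertex 4.269 -2.624 0.894
endloop
endfacet
facet normal 0.776 -0.616 0.136
outer loop
vertex 4.269 -2.624 0.894
vertex 4.975 -1.913 0.093
vertex 4.699 -2.04 1.088
endloop
endfacet
facet normal -0.266 -0.122 0.956
outer loop
vertex 4.269 -2.624 0.894
vertex 4.699 -2.04 1.088
vertex 3.782 -1.774 0.867
endloop
endfacet
facet normal -0.802 0.593 0.076
outer loop
vertex 2.212 2.419 -3.113
vertex 2.771 3.038 -2.039
vertex 2.914 3.495 -4.099
endloop
endfacet
facet normal -0.411 -0.456 -0.790
outer loop
vertex 3.989 2.702 -4.201
vertex 2.212 2.419 -3.113
vertex 2.914 3.495 -4.099
endloop
endfacet
facet normal -0.802 0.592 0.076
outer loop
vertex 2.914 3.495 -4.099
vertex 2.771 3.038 -2.039
vertex 3.473 4.115 -3.025
endloop
endfacet
facet normal 0.433 0.665 -0.609
outer loop
vertex 3.473 4.115 -3.025
vertex 3.989 2.702 -4.201
vertex 2.914 3.495 -4.099
endloop
endfacet
facet normal -0.433 -0.665 0.609
outer loop
vertex 2.212 2.419 -3.113
vertex 3.846 2.245 -2.141
vertex 2.771 3.038 -2.039
endloop
endfacet
facet normal -0.411 -0.455 -0.790
outer loop
vertex 3.287 1.625 -3.215
vertex 2.212 2.419 -3.113
vertex 3.989 2.702 -4.201
endloop
endfacet
facet normal -0.433 -0.665 0.609
outer loop
vertex 3.287 1.625 -3.215
vertex 3.846 2.245 -2.141
vertex 2.212 2.419 -3.113
endloop
endfacet
facet normal 0.411 0.455 0.790
outer loop
vertex 2.771 3.038 -2.039
vertex 3.846 2.245 -2.141
vertex 3.473 4.115 -3.025
endloop
endfacet
facet normal 0.433 0.665 -0.609
outer loop
vertex 4.548 3.321 -3.127
vertex 3.989 2.702 -4.201
vertex 3.473 4.115 -3.025
endloop
endfacet
facet normal 0.411 0.455 0.790
outer loop
vertex 3.473 4.115 -3.025
vertex 3.846 2.245 -2.141
vertex 4.548 3.321 -3.127
endloop
endfacet
facet normal 0.802 -0.592 -0.076
outer loop
vertex 4.548 3.321 -3.127
vertex 3.287 1.625 -3.215
vertex 3.989 2.702 -4.201
endloop
endfacet
facet normal 0.802 -0.592 -0.075
outer loop
vertex 3.846 2.245 -2.141
vertex 3.287 1.625 -3.215
vertex 4.548 3.321 -3.127
endloop
endfacet

endsolid


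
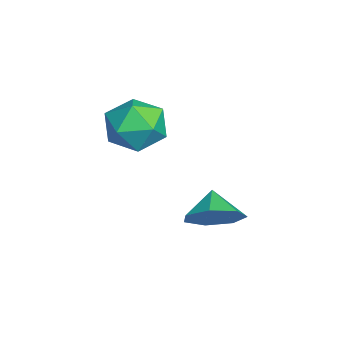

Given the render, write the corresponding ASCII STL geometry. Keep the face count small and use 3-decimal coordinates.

solid 
facet normal -0.292 0.280 0.914
outer loop
vertex -4.056 2.378 2.392
vertex -4.694 1.505 2.455
vertex -3.668 1.453 2.799
endloop
endfacet
facet normal 0.373 0.500 0.781
outer loop
vertex -4.056 2.378 2.392
vertex -3.668 1.453 2.799
vertex -3.06 2.047 2.128
endloop
endfacet
facet normal 0.356 0.913 0.200
outer loop
vertex -4.056 2.378 2.392
vertex -3.06 2.047 2.128
vertex -3.709 2.466 1.37
endloop
endfacet
facet normal -0.320 0.947 -0.027
outer loop
vertex -4.056 2.378 2.392
vertex -3.709 2.466 1.37
vertex -4.719 2.131 1.572
endloop
endfacet
facet normal -0.720 0.556 0.415
outer loop
vertex -4.056 2.378 2.392
vertex -4.719 2.131 1.572
vertex -4.694 1.505 2.455
endloop
endfacet
facet normal 0.771 -0.074 0.633
outer loop
vertex -3.06 2.047 2.128
vertex -3.668 1.453 2.799
vertex -3.081 0.969 2.028
endloop
endfacet
facet normal -0.306 -0.431 0.849
outer loop
vertex -3.668 1.453 2.799
vertex -4.694 1.505 2.455
vertex -4.091 0.634 2.23
endloop
endfacet
facet normal -0.999 0.016 0.039
outer loop
vertex -4.694 1.505 2.455
vertex -4.719 2.131 1.572
vertex -4.74 1.053 1.472
endloop
endfacet
facet normal -0.350 0.650 -0.675
outer loop
vertex -4.719 2.131 1.572
vertex -3.709 2.466 1.37
vertex -4.132 1.647 0.801
endloop
endfacet
facet normal 0.743 0.594 -0.308
outer loop
vertex -3.709 2.466 1.37
vertex -3.06 2.047 2.128
vertex -3.106 1.595 1.145
endloop
endfacet
facet normal 0.320 -0.947 0.027
outer loop
vertex -3.744 0.722 1.208
vertex -3.081 0.969 2.028
vertex -4.091 0.634 2.23
endloop
endfacet
facet normal -0.356 -0.913 -0.200
outer loop
vertex -3.744 0.722 1.208
vertex -4.091 0.634 2.23
vertex -4.74 1.053 1.472
endloop
endfacet
facet normal -0.373 -0.500 -0.781
outer loop
vertex -3.744 0.722 1.208
vertex -4.74 1.053 1.472
vertex -4.132 1.647 0.801
endloop
endfacet
facet normal 0.292 -0.280 -0.914
outer loop
vertex -3.744 0.722 1.208
vertex -4.132 1.647 0.801
vertex -3.106 1.595 1.145
endloop
endfacet
facet normal 0.720 -0.556 -0.415
outer loop
vertex -3.744 0.722 1.208
vertex -3.106 1.595 1.145
vertex -3.081 0.969 2.028
endloop
endfacet
facet normal 0.350 -0.650 0.675
outer loop
vertex -4.091 0.634 2.23
vertex -3.081 0.969 2.028
vertex -3.668 1.453 2.799
endloop
endfacet
facet normal -0.743 -0.594 0.308
outer loop
vertex -4.74 1.053 1.472
vertex -4.091 0.634 2.23
vertex -4.694 1.505 2.455
endloop
endfacet
facet normal -0.771 0.074 -0.633
outer loop
vertex -4.132 1.647 0.801
vertex -4.74 1.053 1.472
vertex -4.719 2.131 1.572
endloop
endfacet
facet normal 0.306 0.431 -0.849
outer loop
vertex -3.106 1.595 1.145
vertex -4.132 1.647 0.801
vertex -3.709 2.466 1.37
endloop
endfacet
facet normal 0.999 -0.016 -0.039
outer loop
vertex -3.081 0.969 2.028
vertex -3.106 1.595 1.145
vertex -3.06 2.047 2.128
endloop
endfacet
facet normal 0.791 0.015 -0.612
outer loop
vertex -1.878 3.632 -0.696
vertex -2.473 3.838 -1.46
vertex -2.013 4.467 -0.85
endloop
endfacet
facet normal -0.048 0.174 0.984
outer loop
vertex -1.878 3.632 -0.696
vertex -2.013 4.467 -0.85
vertex -3.327 3.822 -0.8
endloop
endfacet
facet normal 0.791 0.014 -0.611
outer loop
vertex -2.013 4.467 -0.85
vertex -2.473 3.838 -1.46
vertex -2.493 4.828 -1.463
endloop
endfacet
facet normal -0.314 0.690 0.652
outer loop
vertex -2.013 4.467 -0.85
vertex -2.493 4.828 -1.463
vertex -3.327 3.822 -0.8
endloop
endfacet
facet normal 0.791 0.014 -0.612
outer loop
vertex -2.493 4.828 -1.463
vertex -2.473 3.838 -1.46
vertex -2.959 4.443 -2.074
endloop
endfacet
facet normal -0.723 0.680 0.123
outer loop
vertex -2.493 4.828 -1.463
vertex -2.959 4.443 -2.074
vertex -3.327 3.822 -0.8
endloop
endfacet
facet normal 0.791 0.015 -0.611
outer loop
vertex -2.959 4.443 -2.074
vertex -2.473 3.838 -1.46
vertex -3.058 3.603 -2.223
endloop
endfacet
facet normal -0.967 0.150 -0.206
outer loop
vertex -2.959 4.443 -2.074
vertex -3.058 3.603 -2.223
vertex -3.327 3.822 -0.8
endloop
endfacet
facet normal 0.791 0.014 -0.611
outer loop
vertex -3.058 3.603 -2.223
vertex -2.473 3.838 -1.46
vertex -2.717 2.94 -1.797
endloop
endfacet
facet normal -0.862 -0.499 -0.086
outer loop
vertex -3.058 3.603 -2.223
vertex -2.717 2.94 -1.797
vertex -3.327 3.822 -0.8
endloop
endfacet
facet normal 0.791 0.015 -0.612
outer loop
vertex -2.717 2.94 -1.797
vertex -2.473 3.838 -1.46
vertex -2.192 2.953 -1.118
endloop
endfacet
facet normal -0.488 -0.780 0.392
outer loop
vertex -2.717 2.94 -1.797
vertex -2.192 2.953 -1.118
vertex -3.327 3.822 -0.8
endloop
endfacet
facet normal 0.791 0.015 -0.612
outer loop
vertex -2.192 2.953 -1.118
vertex -2.473 3.838 -1.46
vertex -1.878 3.632 -0.696
endloop
endfacet
facet normal -0.125 -0.481 0.868
outer loop
vertex -2.192 2.953 -1.118
vertex -1.878 3.632 -0.696
vertex -3.327 3.822 -0.8
endloop
endfacet

endsolid


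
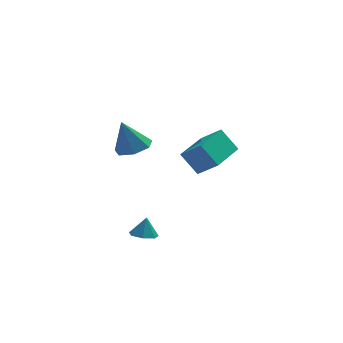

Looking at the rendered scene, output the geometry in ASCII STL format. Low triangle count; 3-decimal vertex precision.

solid 
facet normal 0.315 -0.068 -0.947
outer loop
vertex -2.028 2.686 0.539
vertex -2.693 3.368 0.269
vertex -1.76 3.501 0.57
endloop
endfacet
facet normal 0.666 -0.246 0.705
outer loop
vertex -2.028 2.686 0.539
vertex -1.76 3.501 0.57
vertex -3.267 3.492 1.991
endloop
endfacet
facet normal 0.315 -0.068 -0.947
outer loop
vertex -1.76 3.501 0.57
vertex -2.693 3.368 0.269
vertex -2.194 4.216 0.374
endloop
endfacet
facet normal 0.583 0.524 0.621
outer loop
vertex -1.76 3.501 0.57
vertex -2.194 4.216 0.374
vertex -3.267 3.492 1.991
endloop
endfacet
facet normal 0.316 -0.069 -0.946
outer loop
vertex -2.194 4.216 0.374
vertex -2.693 3.368 0.269
vertex -3.004 4.292 0.098
endloop
endfacet
facet normal -0.044 0.922 0.384
outer loop
vertex -2.194 4.216 0.374
vertex -3.004 4.292 0.098
vertex -3.267 3.492 1.991
endloop
endfacet
facet normal 0.316 -0.069 -0.946
outer loop
vertex -3.004 4.292 0.098
vertex -2.693 3.368 0.269
vertex -3.58 3.672 -0.049
endloop
endfacet
facet normal -0.742 0.649 0.171
outer loop
vertex -3.004 4.292 0.098
vertex -3.58 3.672 -0.049
vertex -3.267 3.492 1.991
endloop
endfacet
facet normal 0.316 -0.068 -0.946
outer loop
vertex -3.58 3.672 -0.049
vertex -2.693 3.368 0.269
vertex -3.488 2.823 0.043
endloop
endfacet
facet normal -0.985 -0.091 0.143
outer loop
vertex -3.58 3.672 -0.049
vertex -3.488 2.823 0.043
vertex -3.267 3.492 1.991
endloop
endfacet
facet normal 0.316 -0.068 -0.946
outer loop
vertex -3.488 2.823 0.043
vertex -2.693 3.368 0.269
vertex -2.798 2.384 0.305
endloop
endfacet
facet normal -0.592 -0.739 0.321
outer loop
vertex -3.488 2.823 0.043
vertex -2.798 2.384 0.305
vertex -3.267 3.492 1.991
endloop
endfacet
facet normal 0.314 -0.068 -0.947
outer loop
vertex -2.798 2.384 0.305
vertex -2.693 3.368 0.269
vertex -2.028 2.686 0.539
endloop
endfacet
facet normal 0.143 -0.808 0.571
outer loop
vertex -2.798 2.384 0.305
vertex -2.028 2.686 0.539
vertex -3.267 3.492 1.991
endloop
endfacet
facet normal -0.177 -0.249 -0.952
outer loop
vertex -2.275 -2.009 -2.818
vertex -2.973 -2.001 -2.69
vertex -2.557 -1.468 -2.907
endloop
endfacet
facet normal 0.837 0.480 0.265
outer loop
vertex -2.275 -2.009 -2.818
vertex -2.557 -1.468 -2.907
vertex -2.787 -1.739 -1.69
endloop
endfacet
facet normal -0.178 -0.249 -0.952
outer loop
vertex -2.557 -1.468 -2.907
vertex -2.973 -2.001 -2.69
vertex -3.153 -1.329 -2.832
endloop
endfacet
facet normal 0.250 0.934 0.255
outer loop
vertex -2.557 -1.468 -2.907
vertex -3.153 -1.329 -2.832
vertex -2.787 -1.739 -1.69
endloop
endfacet
facet normal -0.178 -0.249 -0.952
outer loop
vertex -3.153 -1.329 -2.832
vertex -2.973 -2.001 -2.69
vertex -3.613 -1.696 -2.65
endloop
endfacet
facet normal -0.455 0.782 0.426
outer loop
vertex -3.153 -1.329 -2.832
vertex -3.613 -1.696 -2.65
vertex -2.787 -1.739 -1.69
endloop
endfacet
facet normal -0.178 -0.249 -0.952
outer loop
vertex -3.613 -1.696 -2.65
vertex -2.973 -2.001 -2.69
vertex -3.592 -2.292 -2.498
endloop
endfacet
facet normal -0.748 0.139 0.649
outer loop
vertex -3.613 -1.696 -2.65
vertex -3.592 -2.292 -2.498
vertex -2.787 -1.739 -1.69
endloop
endfacet
facet normal -0.178 -0.250 -0.952
outer loop
vertex -3.592 -2.292 -2.498
vertex -2.973 -2.001 -2.69
vertex -3.105 -2.669 -2.49
endloop
endfacet
facet normal -0.408 -0.511 0.756
outer loop
vertex -3.592 -2.292 -2.498
vertex -3.105 -2.669 -2.49
vertex -2.787 -1.739 -1.69
endloop
endfacet
facet normal -0.179 -0.250 -0.952
outer loop
vertex -3.105 -2.669 -2.49
vertex -2.973 -2.001 -2.69
vertex -2.519 -2.543 -2.633
endloop
endfacet
facet normal 0.309 -0.679 0.666
outer loop
vertex -3.105 -2.669 -2.49
vertex -2.519 -2.543 -2.633
vertex -2.787 -1.739 -1.69
endloop
endfacet
facet normal -0.177 -0.249 -0.952
outer loop
vertex -2.519 -2.543 -2.633
vertex -2.973 -2.001 -2.69
vertex -2.275 -2.009 -2.818
endloop
endfacet
facet normal 0.862 -0.238 0.448
outer loop
vertex -2.519 -2.543 -2.633
vertex -2.275 -2.009 -2.818
vertex -2.787 -1.739 -1.69
endloop
endfacet
facet normal -0.615 0.473 -0.631
outer loop
vertex -1.334 -2.518 2.849
vertex -0.085 -0.83 2.896
vertex -0.619 -3.017 1.779
endloop
endfacet
facet normal -0.594 -0.804 -0.022
outer loop
vertex 0.205 -3.65 2.624
vertex -1.334 -2.518 2.849
vertex -0.619 -3.017 1.779
endloop
endfacet
facet normal -0.615 0.473 -0.631
outer loop
vertex -0.619 -3.017 1.779
vertex -0.085 -0.83 2.896
vertex 0.629 -1.329 1.826
endloop
endfacet
facet normal 0.518 -0.361 -0.776
outer loop
vertex 0.629 -1.329 1.826
vertex 0.205 -3.65 2.624
vertex -0.619 -3.017 1.779
endloop
endfacet
facet normal -0.518 0.361 0.776
outer loop
vertex -1.334 -2.518 2.849
vertex 0.739 -1.463 3.741
vertex -0.085 -0.83 2.896
endloop
endfacet
facet normal -0.594 -0.804 -0.022
outer loop
vertex -0.509 -3.151 3.694
vertex -1.334 -2.518 2.849
vertex 0.205 -3.65 2.624
endloop
endfacet
facet normal -0.518 0.361 0.776
outer loop
vertex -0.509 -3.151 3.694
vertex 0.739 -1.463 3.741
vertex -1.334 -2.518 2.849
endloop
endfacet
facet normal 0.595 0.804 0.022
outer loop
vertex -0.085 -0.83 2.896
vertex 0.739 -1.463 3.741
vertex 0.629 -1.329 1.826
endloop
endfacet
facet normal 0.517 -0.361 -0.776
outer loop
vertex 1.454 -1.962 2.671
vertex 0.205 -3.65 2.624
vertex 0.629 -1.329 1.826
endloop
endfacet
facet normal 0.594 0.804 0.022
outer loop
vertex 0.629 -1.329 1.826
vertex 0.739 -1.463 3.741
vertex 1.454 -1.962 2.671
endloop
endfacet
facet normal 0.615 -0.473 0.631
outer loop
vertex 1.454 -1.962 2.671
vertex -0.509 -3.151 3.694
vertex 0.205 -3.65 2.624
endloop
endfacet
facet normal 0.615 -0.472 0.631
outer loop
vertex 0.739 -1.463 3.741
vertex -0.509 -3.151 3.694
vertex 1.454 -1.962 2.671
endloop
endfacet

endsolid


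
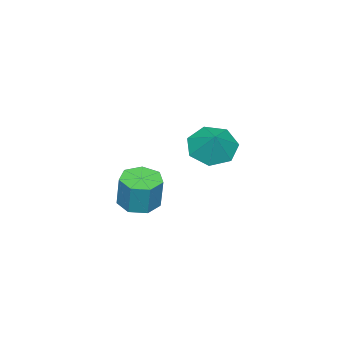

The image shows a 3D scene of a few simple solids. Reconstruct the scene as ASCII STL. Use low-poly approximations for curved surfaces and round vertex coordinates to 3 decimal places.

solid 
facet normal -0.146 -0.178 -0.973
outer loop
vertex 1.308 -2.678 -4.726
vertex 0.904 -3.297 -4.552
vertex 0.66 -2.584 -4.646
endloop
endfacet
facet normal 0.117 0.974 -0.196
outer loop
vertex 1.308 -2.678 -4.726
vertex 0.66 -2.584 -4.646
vertex 1.501 -2.443 -3.442
endloop
endfacet
facet normal 0.117 0.974 -0.196
outer loop
vertex 1.501 -2.443 -3.442
vertex 0.66 -2.584 -4.646
vertex 0.853 -2.349 -3.362
endloop
endfacet
facet normal 0.146 0.178 0.973
outer loop
vertex 1.501 -2.443 -3.442
vertex 0.853 -2.349 -3.362
vertex 1.096 -3.063 -3.268
endloop
endfacet
facet normal -0.145 -0.178 -0.973
outer loop
vertex 0.66 -2.584 -4.646
vertex 0.904 -3.297 -4.552
vertex 0.196 -3.027 -4.496
endloop
endfacet
facet normal -0.695 0.719 -0.027
outer loop
vertex 0.66 -2.584 -4.646
vertex 0.196 -3.027 -4.496
vertex 0.853 -2.349 -3.362
endloop
endfacet
facet normal -0.695 0.719 -0.027
outer loop
vertex 0.853 -2.349 -3.362
vertex 0.196 -3.027 -4.496
vertex 0.389 -2.792 -3.211
endloop
endfacet
facet normal 0.147 0.178 0.973
outer loop
vertex 0.853 -2.349 -3.362
vertex 0.389 -2.792 -3.211
vertex 1.096 -3.063 -3.268
endloop
endfacet
facet normal -0.145 -0.179 -0.973
outer loop
vertex 0.196 -3.027 -4.496
vertex 0.904 -3.297 -4.552
vertex 0.264 -3.674 -4.387
endloop
endfacet
facet normal -0.984 -0.076 0.162
outer loop
vertex 0.196 -3.027 -4.496
vertex 0.264 -3.674 -4.387
vertex 0.389 -2.792 -3.211
endloop
endfacet
facet normal -0.984 -0.076 0.162
outer loop
vertex 0.389 -2.792 -3.211
vertex 0.264 -3.674 -4.387
vertex 0.457 -3.439 -3.103
endloop
endfacet
facet normal 0.147 0.178 0.973
outer loop
vertex 0.389 -2.792 -3.211
vertex 0.457 -3.439 -3.103
vertex 1.096 -3.063 -3.268
endloop
endfacet
facet normal -0.147 -0.177 -0.973
outer loop
vertex 0.264 -3.674 -4.387
vertex 0.904 -3.297 -4.552
vertex 0.814 -4.037 -4.404
endloop
endfacet
facet normal -0.531 -0.816 0.229
outer loop
vertex 0.264 -3.674 -4.387
vertex 0.814 -4.037 -4.404
vertex 0.457 -3.439 -3.103
endloop
endfacet
facet normal -0.532 -0.815 0.229
outer loop
vertex 0.457 -3.439 -3.103
vertex 0.814 -4.037 -4.404
vertex 1.007 -3.802 -3.119
endloop
endfacet
facet normal 0.146 0.179 0.973
outer loop
vertex 0.457 -3.439 -3.103
vertex 1.007 -3.802 -3.119
vertex 1.096 -3.063 -3.268
endloop
endfacet
facet normal -0.147 -0.177 -0.973
outer loop
vertex 0.814 -4.037 -4.404
vertex 0.904 -3.297 -4.552
vertex 1.431 -3.844 -4.532
endloop
endfacet
facet normal 0.320 -0.939 0.124
outer loop
vertex 0.814 -4.037 -4.404
vertex 1.431 -3.844 -4.532
vertex 1.007 -3.802 -3.119
endloop
endfacet
facet normal 0.320 -0.939 0.124
outer loop
vertex 1.007 -3.802 -3.119
vertex 1.431 -3.844 -4.532
vertex 1.624 -3.609 -3.247
endloop
endfacet
facet normal 0.146 0.179 0.973
outer loop
vertex 1.007 -3.802 -3.119
vertex 1.624 -3.609 -3.247
vertex 1.096 -3.063 -3.268
endloop
endfacet
facet normal -0.147 -0.177 -0.973
outer loop
vertex 1.431 -3.844 -4.532
vertex 0.904 -3.297 -4.552
vertex 1.651 -3.239 -4.675
endloop
endfacet
facet normal 0.931 -0.356 -0.075
outer loop
vertex 1.431 -3.844 -4.532
vertex 1.651 -3.239 -4.675
vertex 1.624 -3.609 -3.247
endloop
endfacet
facet normal 0.931 -0.356 -0.075
outer loop
vertex 1.624 -3.609 -3.247
vertex 1.651 -3.239 -4.675
vertex 1.844 -3.004 -3.391
endloop
endfacet
facet normal 0.146 0.179 0.973
outer loop
vertex 1.624 -3.609 -3.247
vertex 1.844 -3.004 -3.391
vertex 1.096 -3.063 -3.268
endloop
endfacet
facet normal -0.146 -0.178 -0.973
outer loop
vertex 1.651 -3.239 -4.675
vertex 0.904 -3.297 -4.552
vertex 1.308 -2.678 -4.726
endloop
endfacet
facet normal 0.841 0.495 -0.217
outer loop
vertex 1.651 -3.239 -4.675
vertex 1.308 -2.678 -4.726
vertex 1.844 -3.004 -3.391
endloop
endfacet
facet normal 0.841 0.495 -0.217
outer loop
vertex 1.844 -3.004 -3.391
vertex 1.308 -2.678 -4.726
vertex 1.501 -2.443 -3.442
endloop
endfacet
facet normal 0.146 0.178 0.973
outer loop
vertex 1.844 -3.004 -3.391
vertex 1.501 -2.443 -3.442
vertex 1.096 -3.063 -3.268
endloop
endfacet
facet normal -0.541 -0.417 -0.730
outer loop
vertex -2.478 -2.573 -4.153
vertex -3.135 -2.831 -3.518
vertex -3.079 -2.026 -4.02
endloop
endfacet
facet normal 0.654 0.747 -0.118
outer loop
vertex -2.478 -2.573 -4.153
vertex -3.079 -2.026 -4.02
vertex -2.485 -2.329 -2.642
endloop
endfacet
facet normal -0.542 -0.417 -0.730
outer loop
vertex -3.079 -2.026 -4.02
vertex -3.135 -2.831 -3.518
vertex -3.723 -2.085 -3.508
endloop
endfacet
facet normal 0.061 0.980 0.189
outer loop
vertex -3.079 -2.026 -4.02
vertex -3.723 -2.085 -3.508
vertex -2.485 -2.329 -2.642
endloop
endfacet
facet normal -0.542 -0.417 -0.730
outer loop
vertex -3.723 -2.085 -3.508
vertex -3.135 -2.831 -3.518
vertex -3.924 -2.705 -3.004
endloop
endfacet
facet normal -0.341 0.657 0.672
outer loop
vertex -3.723 -2.085 -3.508
vertex -3.924 -2.705 -3.004
vertex -2.485 -2.329 -2.642
endloop
endfacet
facet normal -0.542 -0.418 -0.729
outer loop
vertex -3.924 -2.705 -3.004
vertex -3.135 -2.831 -3.518
vertex -3.531 -3.42 -2.886
endloop
endfacet
facet normal -0.249 0.023 0.968
outer loop
vertex -3.924 -2.705 -3.004
vertex -3.531 -3.42 -2.886
vertex -2.485 -2.329 -2.642
endloop
endfacet
facet normal -0.541 -0.419 -0.729
outer loop
vertex -3.531 -3.42 -2.886
vertex -3.135 -2.831 -3.518
vertex -2.839 -3.691 -3.244
endloop
endfacet
facet normal 0.267 -0.447 0.854
outer loop
vertex -3.531 -3.42 -2.886
vertex -2.839 -3.691 -3.244
vertex -2.485 -2.329 -2.642
endloop
endfacet
facet normal -0.541 -0.419 -0.729
outer loop
vertex -2.839 -3.691 -3.244
vertex -3.135 -2.831 -3.518
vertex -2.371 -3.314 -3.808
endloop
endfacet
facet normal 0.819 -0.396 0.415
outer loop
vertex -2.839 -3.691 -3.244
vertex -2.371 -3.314 -3.808
vertex -2.485 -2.329 -2.642
endloop
endfacet
facet normal -0.541 -0.418 -0.730
outer loop
vertex -2.371 -3.314 -3.808
vertex -3.135 -2.831 -3.518
vertex -2.478 -2.573 -4.153
endloop
endfacet
facet normal 0.991 0.135 -0.017
outer loop
vertex -2.371 -3.314 -3.808
vertex -2.478 -2.573 -4.153
vertex -2.485 -2.329 -2.642
endloop
endfacet

endsolid


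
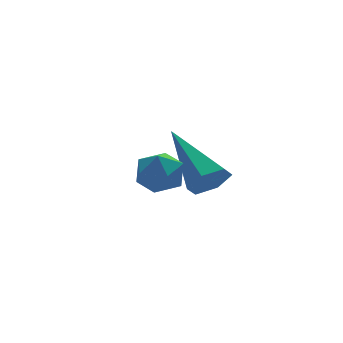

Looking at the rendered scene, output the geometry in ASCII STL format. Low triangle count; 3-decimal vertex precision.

solid 
facet normal 0.109 -0.872 -0.477
outer loop
vertex -0.214 2.306 -1.472
vertex -0.595 2.006 -1.01
vertex -0.877 2.27 -1.557
endloop
endfacet
facet normal 0.054 0.697 -0.715
outer loop
vertex -0.214 2.306 -1.472
vertex -0.877 2.27 -1.557
vertex -0.825 3.874 0.01
endloop
endfacet
facet normal 0.106 -0.873 -0.476
outer loop
vertex -0.877 2.27 -1.557
vertex -0.595 2.006 -1.01
vertex -1.259 1.971 -1.094
endloop
endfacet
facet normal -0.814 0.419 -0.402
outer loop
vertex -0.877 2.27 -1.557
vertex -1.259 1.971 -1.094
vertex -0.825 3.874 0.01
endloop
endfacet
facet normal 0.106 -0.873 -0.476
outer loop
vertex -1.259 1.971 -1.094
vertex -0.595 2.006 -1.01
vertex -0.976 1.707 -0.547
endloop
endfacet
facet normal -0.897 -0.051 0.440
outer loop
vertex -1.259 1.971 -1.094
vertex -0.976 1.707 -0.547
vertex -0.825 3.874 0.01
endloop
endfacet
facet normal 0.106 -0.873 -0.476
outer loop
vertex -0.976 1.707 -0.547
vertex -0.595 2.006 -1.01
vertex -0.312 1.742 -0.463
endloop
endfacet
facet normal -0.109 -0.240 0.965
outer loop
vertex -0.976 1.707 -0.547
vertex -0.312 1.742 -0.463
vertex -0.825 3.874 0.01
endloop
endfacet
facet normal 0.108 -0.872 -0.477
outer loop
vertex -0.312 1.742 -0.463
vertex -0.595 2.006 -1.01
vertex 0.069 2.042 -0.925
endloop
endfacet
facet normal 0.759 0.038 0.650
outer loop
vertex -0.312 1.742 -0.463
vertex 0.069 2.042 -0.925
vertex -0.825 3.874 0.01
endloop
endfacet
facet normal 0.108 -0.872 -0.477
outer loop
vertex 0.069 2.042 -0.925
vertex -0.595 2.006 -1.01
vertex -0.214 2.306 -1.472
endloop
endfacet
facet normal 0.841 0.507 -0.190
outer loop
vertex 0.069 2.042 -0.925
vertex -0.214 2.306 -1.472
vertex -0.825 3.874 0.01
endloop
endfacet
facet normal -0.929 0.354 0.105
outer loop
vertex -3.302 0.523 0.432
vertex -3.407 0.09 0.964
vertex -3.152 0.725 1.079
endloop
endfacet
facet normal -0.492 0.857 -0.153
outer loop
vertex -3.302 0.523 0.432
vertex -3.152 0.725 1.079
vertex -2.72 0.88 0.558
endloop
endfacet
facet normal -0.211 0.613 -0.761
outer loop
vertex -3.302 0.523 0.432
vertex -2.72 0.88 0.558
vertex -2.709 0.341 0.121
endloop
endfacet
facet normal -0.474 -0.040 -0.880
outer loop
vertex -3.302 0.523 0.432
vertex -2.709 0.341 0.121
vertex -3.134 -0.147 0.372
endloop
endfacet
facet normal -0.918 -0.199 -0.343
outer loop
vertex -3.302 0.523 0.432
vertex -3.134 -0.147 0.372
vertex -3.407 0.09 0.964
endloop
endfacet
facet normal 0.039 0.948 0.315
outer loop
vertex -2.72 0.88 0.558
vertex -3.152 0.725 1.079
vertex -2.466 0.667 1.168
endloop
endfacet
facet normal -0.668 0.136 0.731
outer loop
vertex -3.152 0.725 1.079
vertex -3.407 0.09 0.964
vertex -2.891 0.179 1.419
endloop
endfacet
facet normal -0.649 -0.760 0.005
outer loop
vertex -3.407 0.09 0.964
vertex -3.134 -0.147 0.372
vertex -2.88 -0.36 0.982
endloop
endfacet
facet normal 0.069 -0.503 -0.861
outer loop
vertex -3.134 -0.147 0.372
vertex -2.709 0.341 0.121
vertex -2.448 -0.205 0.461
endloop
endfacet
facet normal 0.495 0.553 -0.670
outer loop
vertex -2.709 0.341 0.121
vertex -2.72 0.88 0.558
vertex -2.193 0.43 0.576
endloop
endfacet
facet normal 0.474 0.040 0.880
outer loop
vertex -2.298 -0.003 1.108
vertex -2.466 0.667 1.168
vertex -2.891 0.179 1.419
endloop
endfacet
facet normal 0.211 -0.613 0.761
outer loop
vertex -2.298 -0.003 1.108
vertex -2.891 0.179 1.419
vertex -2.88 -0.36 0.982
endloop
endfacet
facet normal 0.492 -0.857 0.153
outer loop
vertex -2.298 -0.003 1.108
vertex -2.88 -0.36 0.982
vertex -2.448 -0.205 0.461
endloop
endfacet
facet normal 0.929 -0.354 -0.105
outer loop
vertex -2.298 -0.003 1.108
vertex -2.448 -0.205 0.461
vertex -2.193 0.43 0.576
endloop
endfacet
facet normal 0.918 0.199 0.343
outer loop
vertex -2.298 -0.003 1.108
vertex -2.193 0.43 0.576
vertex -2.466 0.667 1.168
endloop
endfacet
facet normal -0.069 0.503 0.861
outer loop
vertex -2.891 0.179 1.419
vertex -2.466 0.667 1.168
vertex -3.152 0.725 1.079
endloop
endfacet
facet normal -0.495 -0.553 0.670
outer loop
vertex -2.88 -0.36 0.982
vertex -2.891 0.179 1.419
vertex -3.407 0.09 0.964
endloop
endfacet
facet normal -0.039 -0.948 -0.315
outer loop
vertex -2.448 -0.205 0.461
vertex -2.88 -0.36 0.982
vertex -3.134 -0.147 0.372
endloop
endfacet
facet normal 0.668 -0.136 -0.731
outer loop
vertex -2.193 0.43 0.576
vertex -2.448 -0.205 0.461
vertex -2.709 0.341 0.121
endloop
endfacet
facet normal 0.649 0.760 -0.005
outer loop
vertex -2.466 0.667 1.168
vertex -2.193 0.43 0.576
vertex -2.72 0.88 0.558
endloop
endfacet

endsolid


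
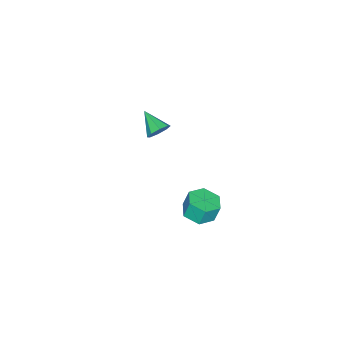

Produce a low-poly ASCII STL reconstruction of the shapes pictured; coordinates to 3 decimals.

solid 
facet normal 0.150 -0.235 -0.960
outer loop
vertex 3.254 3.136 -0.864
vertex 2.479 3.497 -1.074
vertex 3.209 3.988 -1.08
endloop
endfacet
facet normal 0.987 0.086 0.135
outer loop
vertex 3.254 3.136 -0.864
vertex 3.209 3.988 -1.08
vertex 3.095 3.383 0.144
endloop
endfacet
facet normal 0.987 0.085 0.134
outer loop
vertex 3.095 3.383 0.144
vertex 3.209 3.988 -1.08
vertex 3.051 4.235 -0.071
endloop
endfacet
facet normal -0.151 0.234 0.960
outer loop
vertex 3.095 3.383 0.144
vertex 3.051 4.235 -0.071
vertex 2.321 3.743 -0.066
endloop
endfacet
facet normal 0.151 -0.236 -0.960
outer loop
vertex 3.209 3.988 -1.08
vertex 2.479 3.497 -1.074
vertex 2.435 4.349 -1.29
endloop
endfacet
facet normal 0.450 0.881 -0.145
outer loop
vertex 3.209 3.988 -1.08
vertex 2.435 4.349 -1.29
vertex 3.051 4.235 -0.071
endloop
endfacet
facet normal 0.449 0.882 -0.144
outer loop
vertex 3.051 4.235 -0.071
vertex 2.435 4.349 -1.29
vertex 2.276 4.595 -0.282
endloop
endfacet
facet normal -0.152 0.235 0.960
outer loop
vertex 3.051 4.235 -0.071
vertex 2.276 4.595 -0.282
vertex 2.321 3.743 -0.066
endloop
endfacet
facet normal 0.151 -0.236 -0.960
outer loop
vertex 2.435 4.349 -1.29
vertex 2.479 3.497 -1.074
vertex 1.705 3.857 -1.284
endloop
endfacet
facet normal -0.538 0.795 -0.279
outer loop
vertex 2.435 4.349 -1.29
vertex 1.705 3.857 -1.284
vertex 2.276 4.595 -0.282
endloop
endfacet
facet normal -0.537 0.796 -0.280
outer loop
vertex 2.276 4.595 -0.282
vertex 1.705 3.857 -1.284
vertex 1.546 4.104 -0.276
endloop
endfacet
facet normal -0.150 0.235 0.960
outer loop
vertex 2.276 4.595 -0.282
vertex 1.546 4.104 -0.276
vertex 2.321 3.743 -0.066
endloop
endfacet
facet normal 0.151 -0.234 -0.960
outer loop
vertex 1.705 3.857 -1.284
vertex 2.479 3.497 -1.074
vertex 1.749 3.005 -1.069
endloop
endfacet
facet normal -0.987 -0.085 -0.135
outer loop
vertex 1.705 3.857 -1.284
vertex 1.749 3.005 -1.069
vertex 1.546 4.104 -0.276
endloop
endfacet
facet normal -0.987 -0.086 -0.134
outer loop
vertex 1.546 4.104 -0.276
vertex 1.749 3.005 -1.069
vertex 1.591 3.252 -0.06
endloop
endfacet
facet normal -0.150 0.235 0.960
outer loop
vertex 1.546 4.104 -0.276
vertex 1.591 3.252 -0.06
vertex 2.321 3.743 -0.066
endloop
endfacet
facet normal 0.152 -0.235 -0.960
outer loop
vertex 1.749 3.005 -1.069
vertex 2.479 3.497 -1.074
vertex 2.524 2.645 -0.858
endloop
endfacet
facet normal -0.449 -0.882 0.145
outer loop
vertex 1.749 3.005 -1.069
vertex 2.524 2.645 -0.858
vertex 1.591 3.252 -0.06
endloop
endfacet
facet normal -0.450 -0.881 0.144
outer loop
vertex 1.591 3.252 -0.06
vertex 2.524 2.645 -0.858
vertex 2.365 2.891 0.15
endloop
endfacet
facet normal -0.151 0.236 0.960
outer loop
vertex 1.591 3.252 -0.06
vertex 2.365 2.891 0.15
vertex 2.321 3.743 -0.066
endloop
endfacet
facet normal 0.150 -0.235 -0.960
outer loop
vertex 2.524 2.645 -0.858
vertex 2.479 3.497 -1.074
vertex 3.254 3.136 -0.864
endloop
endfacet
facet normal 0.538 -0.796 0.279
outer loop
vertex 2.524 2.645 -0.858
vertex 3.254 3.136 -0.864
vertex 2.365 2.891 0.15
endloop
endfacet
facet normal 0.538 -0.795 0.280
outer loop
vertex 2.365 2.891 0.15
vertex 3.254 3.136 -0.864
vertex 3.095 3.383 0.144
endloop
endfacet
facet normal -0.151 0.236 0.960
outer loop
vertex 2.365 2.891 0.15
vertex 3.095 3.383 0.144
vertex 2.321 3.743 -0.066
endloop
endfacet
facet normal 0.328 0.810 -0.486
outer loop
vertex -3.249 -2.337 -2.562
vertex -3.535 -2.582 -3.164
vertex -3.762 -2.171 -2.632
endloop
endfacet
facet normal -0.091 0.134 0.987
outer loop
vertex -3.249 -2.337 -2.562
vertex -3.762 -2.171 -2.632
vertex -4.025 -3.798 -2.436
endloop
endfacet
facet normal 0.328 0.810 -0.486
outer loop
vertex -3.762 -2.171 -2.632
vertex -3.535 -2.582 -3.164
vertex -4.142 -2.246 -3.013
endloop
endfacet
facet normal -0.713 0.196 0.673
outer loop
vertex -3.762 -2.171 -2.632
vertex -4.142 -2.246 -3.013
vertex -4.025 -3.798 -2.436
endloop
endfacet
facet normal 0.328 0.810 -0.486
outer loop
vertex -4.142 -2.246 -3.013
vertex -3.535 -2.582 -3.164
vertex -4.166 -2.518 -3.483
endloop
endfacet
facet normal -0.996 -0.046 0.078
outer loop
vertex -4.142 -2.246 -3.013
vertex -4.166 -2.518 -3.483
vertex -4.025 -3.798 -2.436
endloop
endfacet
facet normal 0.327 0.811 -0.485
outer loop
vertex -4.166 -2.518 -3.483
vertex -3.535 -2.582 -3.164
vertex -3.82 -2.827 -3.766
endloop
endfacet
facet normal -0.771 -0.452 -0.449
outer loop
vertex -4.166 -2.518 -3.483
vertex -3.82 -2.827 -3.766
vertex -4.025 -3.798 -2.436
endloop
endfacet
facet normal 0.328 0.811 -0.485
outer loop
vertex -3.82 -2.827 -3.766
vertex -3.535 -2.582 -3.164
vertex -3.307 -2.993 -3.697
endloop
endfacet
facet normal -0.173 -0.783 -0.598
outer loop
vertex -3.82 -2.827 -3.766
vertex -3.307 -2.993 -3.697
vertex -4.025 -3.798 -2.436
endloop
endfacet
facet normal 0.328 0.811 -0.485
outer loop
vertex -3.307 -2.993 -3.697
vertex -3.535 -2.582 -3.164
vertex -2.927 -2.918 -3.315
endloop
endfacet
facet normal 0.452 -0.846 -0.283
outer loop
vertex -3.307 -2.993 -3.697
vertex -2.927 -2.918 -3.315
vertex -4.025 -3.798 -2.436
endloop
endfacet
facet normal 0.327 0.811 -0.486
outer loop
vertex -2.927 -2.918 -3.315
vertex -3.535 -2.582 -3.164
vertex -2.903 -2.646 -2.845
endloop
endfacet
facet normal 0.734 -0.604 0.312
outer loop
vertex -2.927 -2.918 -3.315
vertex -2.903 -2.646 -2.845
vertex -4.025 -3.798 -2.436
endloop
endfacet
facet normal 0.327 0.811 -0.485
outer loop
vertex -2.903 -2.646 -2.845
vertex -3.535 -2.582 -3.164
vertex -3.249 -2.337 -2.562
endloop
endfacet
facet normal 0.509 -0.198 0.838
outer loop
vertex -2.903 -2.646 -2.845
vertex -3.249 -2.337 -2.562
vertex -4.025 -3.798 -2.436
endloop
endfacet

endsolid
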